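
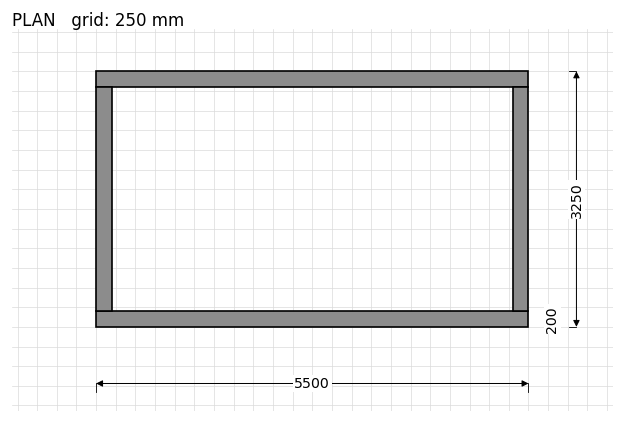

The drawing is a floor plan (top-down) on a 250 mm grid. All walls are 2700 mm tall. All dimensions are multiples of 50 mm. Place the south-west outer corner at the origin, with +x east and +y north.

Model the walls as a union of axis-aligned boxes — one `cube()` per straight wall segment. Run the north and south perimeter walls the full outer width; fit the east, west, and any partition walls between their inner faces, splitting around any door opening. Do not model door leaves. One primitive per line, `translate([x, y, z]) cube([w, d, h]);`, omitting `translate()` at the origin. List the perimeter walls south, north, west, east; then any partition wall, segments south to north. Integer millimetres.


cube([5500, 200, 2700]);
translate([0, 3050, 0]) cube([5500, 200, 2700]);
translate([0, 200, 0]) cube([200, 2850, 2700]);
translate([5300, 200, 0]) cube([200, 2850, 2700]);


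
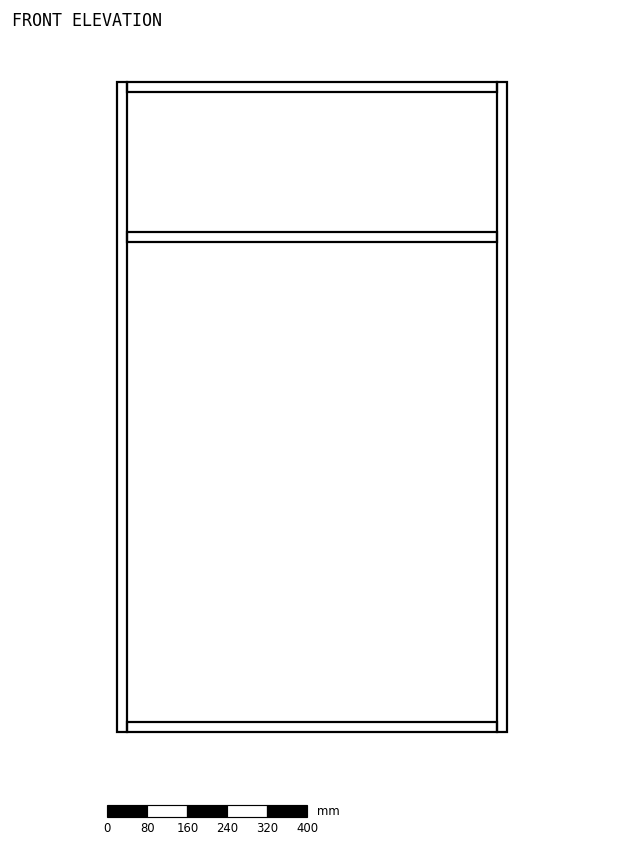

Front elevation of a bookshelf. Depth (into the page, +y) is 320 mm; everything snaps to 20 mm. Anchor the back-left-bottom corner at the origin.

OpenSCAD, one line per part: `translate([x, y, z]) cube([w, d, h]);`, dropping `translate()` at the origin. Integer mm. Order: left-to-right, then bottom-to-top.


cube([20, 320, 1300]);
translate([20, 0, 0]) cube([740, 320, 20]);
translate([20, 0, 980]) cube([740, 320, 20]);
translate([20, 0, 1280]) cube([740, 320, 20]);
translate([760, 0, 0]) cube([20, 320, 1300]);


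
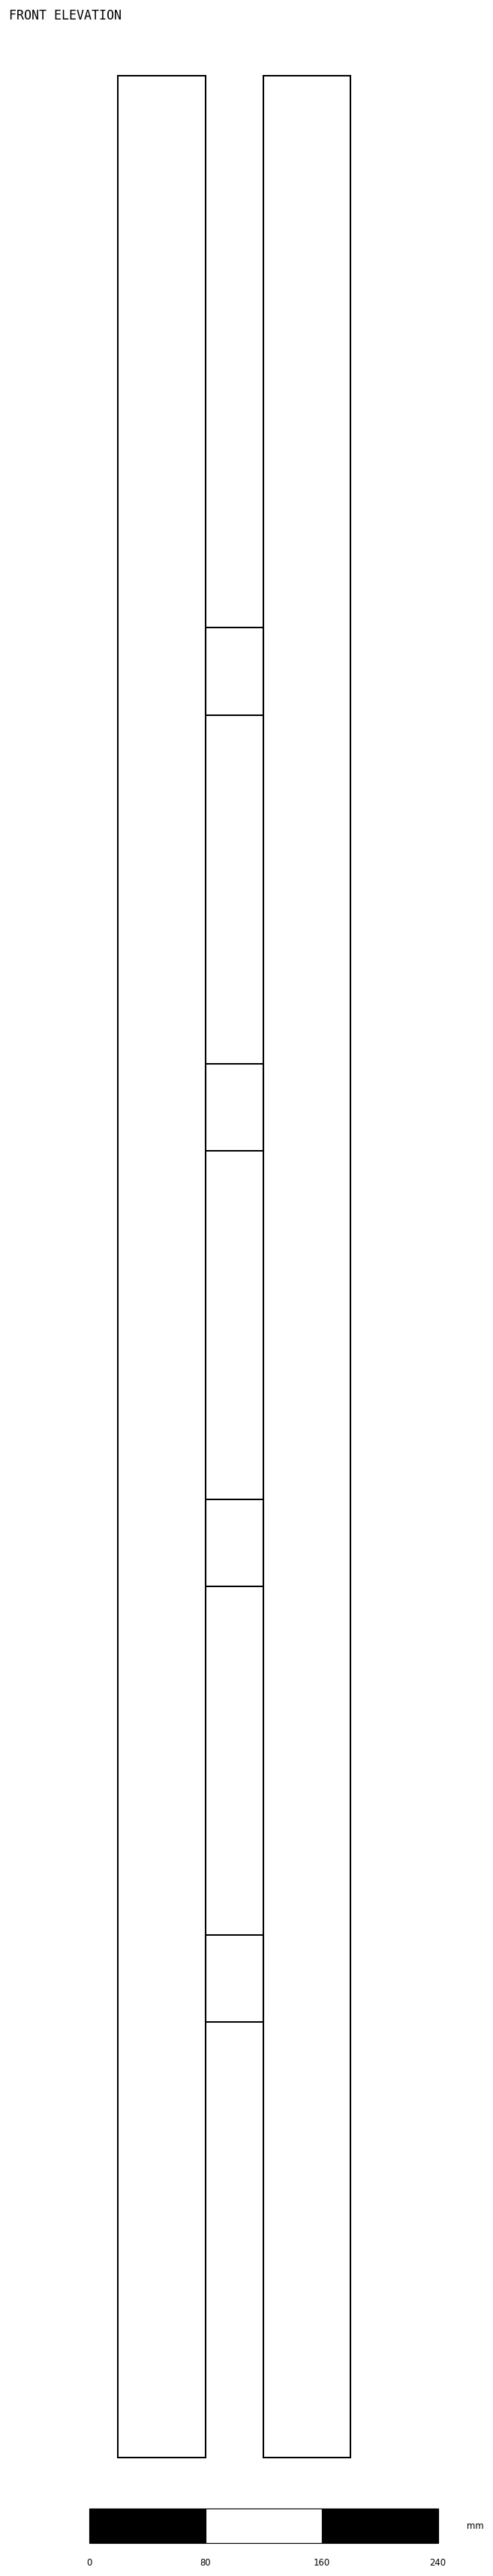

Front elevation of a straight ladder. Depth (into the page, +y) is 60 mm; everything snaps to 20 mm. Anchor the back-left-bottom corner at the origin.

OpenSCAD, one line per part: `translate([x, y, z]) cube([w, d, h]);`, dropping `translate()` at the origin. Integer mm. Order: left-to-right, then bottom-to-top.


cube([60, 60, 1640]);
translate([60, 0, 300]) cube([40, 60, 60]);
translate([60, 0, 600]) cube([40, 60, 60]);
translate([60, 0, 900]) cube([40, 60, 60]);
translate([60, 0, 1200]) cube([40, 60, 60]);
translate([100, 0, 0]) cube([60, 60, 1640]);


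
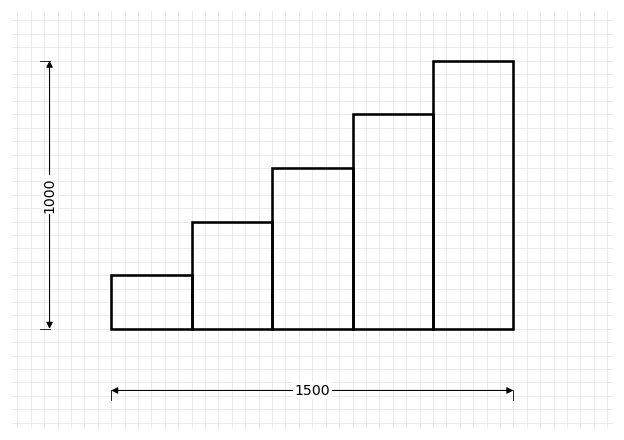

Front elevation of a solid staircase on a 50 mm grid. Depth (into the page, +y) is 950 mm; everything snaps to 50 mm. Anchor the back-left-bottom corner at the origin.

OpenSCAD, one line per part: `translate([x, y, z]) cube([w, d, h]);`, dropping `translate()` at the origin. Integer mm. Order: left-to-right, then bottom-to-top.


cube([300, 950, 200]);
translate([300, 0, 0]) cube([300, 950, 400]);
translate([600, 0, 0]) cube([300, 950, 600]);
translate([900, 0, 0]) cube([300, 950, 800]);
translate([1200, 0, 0]) cube([300, 950, 1000]);


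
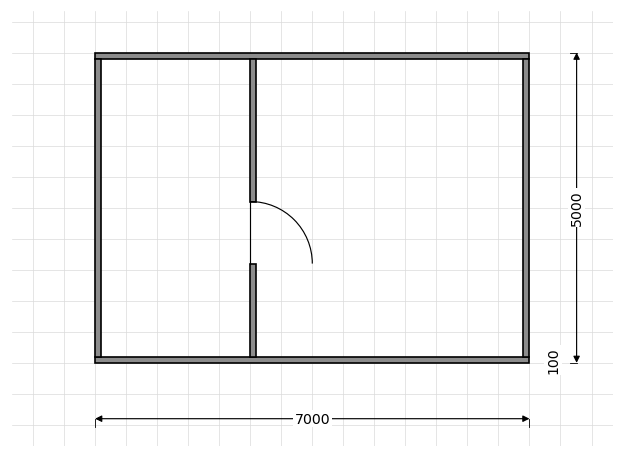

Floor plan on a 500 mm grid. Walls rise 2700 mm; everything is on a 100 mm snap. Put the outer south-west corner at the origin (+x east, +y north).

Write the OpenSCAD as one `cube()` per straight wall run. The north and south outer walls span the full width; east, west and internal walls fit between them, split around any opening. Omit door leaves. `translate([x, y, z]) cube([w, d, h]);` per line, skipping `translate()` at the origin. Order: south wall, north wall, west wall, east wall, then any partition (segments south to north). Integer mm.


cube([7000, 100, 2700]);
translate([0, 4900, 0]) cube([7000, 100, 2700]);
translate([0, 100, 0]) cube([100, 4800, 2700]);
translate([6900, 100, 0]) cube([100, 4800, 2700]);
translate([2500, 100, 0]) cube([100, 1500, 2700]);
translate([2500, 2600, 0]) cube([100, 2300, 2700]);


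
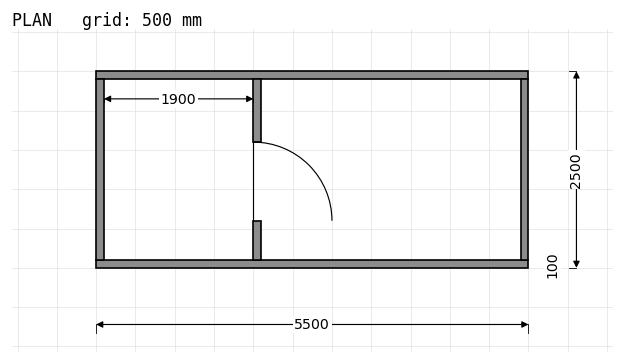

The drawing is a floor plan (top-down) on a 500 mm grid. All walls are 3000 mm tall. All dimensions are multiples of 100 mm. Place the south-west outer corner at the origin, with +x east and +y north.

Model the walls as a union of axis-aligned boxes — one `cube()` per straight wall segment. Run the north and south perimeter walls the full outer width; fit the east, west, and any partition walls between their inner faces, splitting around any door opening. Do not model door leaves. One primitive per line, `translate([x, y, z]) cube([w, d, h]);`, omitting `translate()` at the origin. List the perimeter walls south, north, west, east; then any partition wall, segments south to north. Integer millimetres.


cube([5500, 100, 3000]);
translate([0, 2400, 0]) cube([5500, 100, 3000]);
translate([0, 100, 0]) cube([100, 2300, 3000]);
translate([5400, 100, 0]) cube([100, 2300, 3000]);
translate([2000, 100, 0]) cube([100, 500, 3000]);
translate([2000, 1600, 0]) cube([100, 800, 3000]);


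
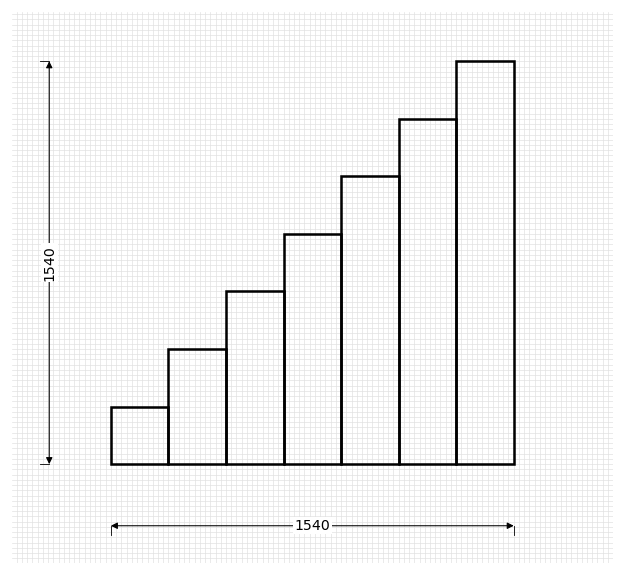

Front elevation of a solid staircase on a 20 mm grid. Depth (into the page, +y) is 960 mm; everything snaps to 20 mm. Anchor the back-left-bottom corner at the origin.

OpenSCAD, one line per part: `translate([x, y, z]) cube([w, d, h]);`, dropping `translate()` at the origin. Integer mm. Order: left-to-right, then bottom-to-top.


cube([220, 960, 220]);
translate([220, 0, 0]) cube([220, 960, 440]);
translate([440, 0, 0]) cube([220, 960, 660]);
translate([660, 0, 0]) cube([220, 960, 880]);
translate([880, 0, 0]) cube([220, 960, 1100]);
translate([1100, 0, 0]) cube([220, 960, 1320]);
translate([1320, 0, 0]) cube([220, 960, 1540]);


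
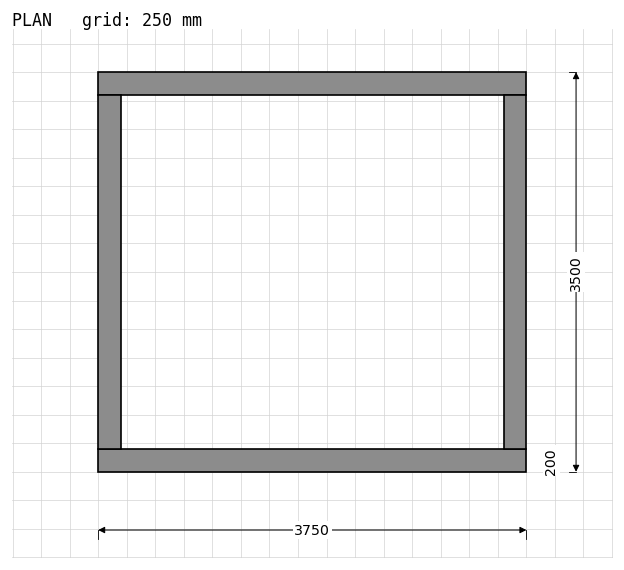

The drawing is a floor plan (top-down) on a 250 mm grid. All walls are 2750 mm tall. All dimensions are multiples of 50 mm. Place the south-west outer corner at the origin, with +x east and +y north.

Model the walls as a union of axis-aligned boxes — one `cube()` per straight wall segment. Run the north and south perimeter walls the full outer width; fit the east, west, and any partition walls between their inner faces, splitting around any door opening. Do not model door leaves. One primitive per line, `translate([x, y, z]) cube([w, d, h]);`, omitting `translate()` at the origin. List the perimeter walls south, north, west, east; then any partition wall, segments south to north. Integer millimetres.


cube([3750, 200, 2750]);
translate([0, 3300, 0]) cube([3750, 200, 2750]);
translate([0, 200, 0]) cube([200, 3100, 2750]);
translate([3550, 200, 0]) cube([200, 3100, 2750]);


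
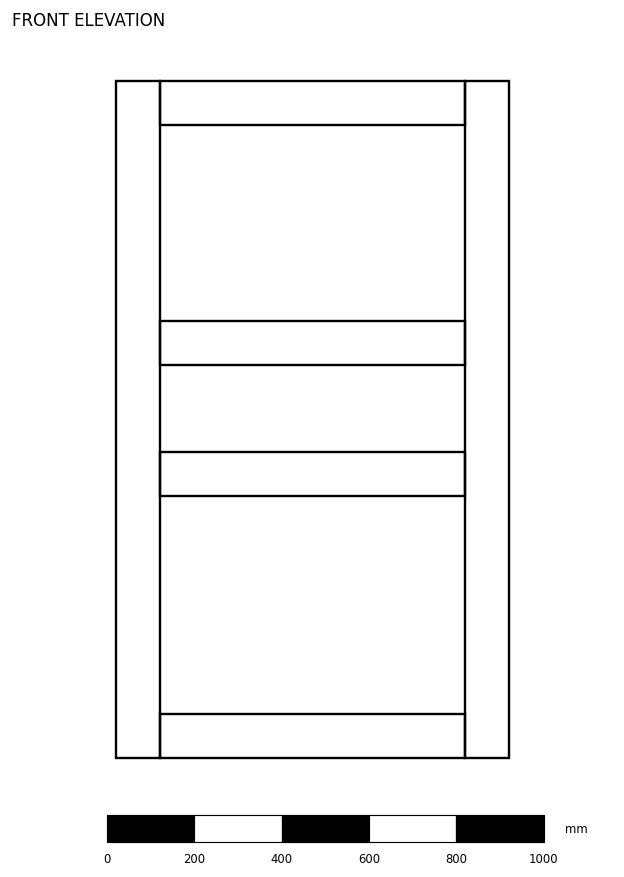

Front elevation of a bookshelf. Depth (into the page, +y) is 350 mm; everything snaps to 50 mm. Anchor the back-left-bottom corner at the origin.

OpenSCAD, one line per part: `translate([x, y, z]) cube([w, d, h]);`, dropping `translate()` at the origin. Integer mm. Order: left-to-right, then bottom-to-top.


cube([100, 350, 1550]);
translate([100, 0, 0]) cube([700, 350, 100]);
translate([100, 0, 600]) cube([700, 350, 100]);
translate([100, 0, 900]) cube([700, 350, 100]);
translate([100, 0, 1450]) cube([700, 350, 100]);
translate([800, 0, 0]) cube([100, 350, 1550]);


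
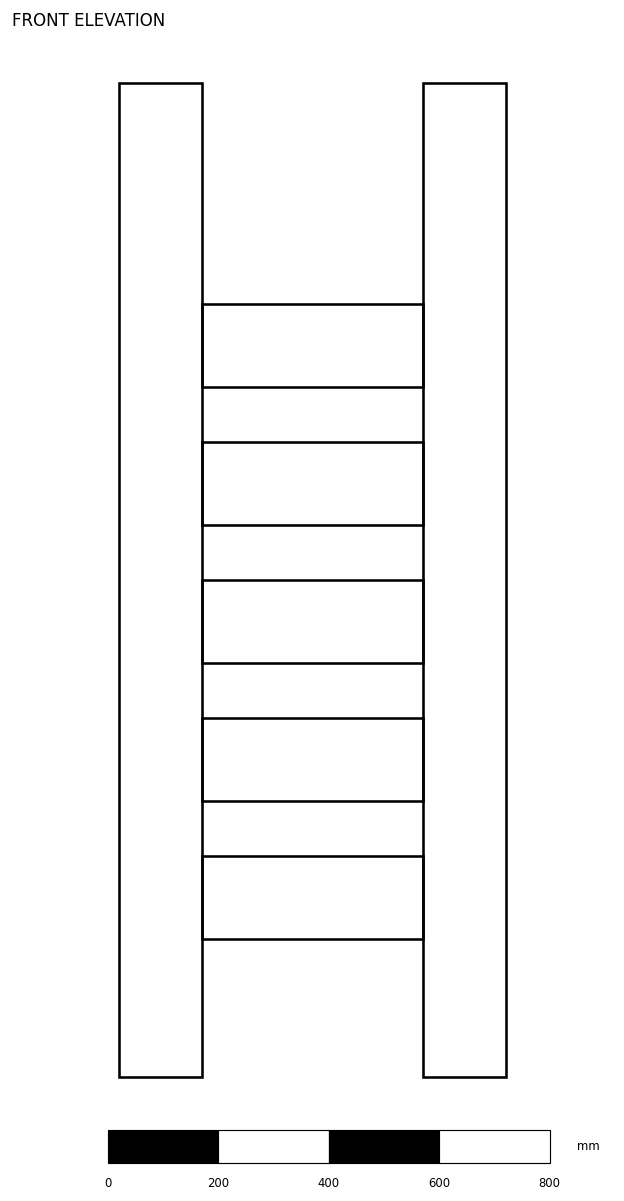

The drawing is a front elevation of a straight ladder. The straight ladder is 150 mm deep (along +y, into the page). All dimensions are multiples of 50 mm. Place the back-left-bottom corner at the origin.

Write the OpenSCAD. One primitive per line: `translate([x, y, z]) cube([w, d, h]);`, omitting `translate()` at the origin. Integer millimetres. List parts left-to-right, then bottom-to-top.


cube([150, 150, 1800]);
translate([150, 0, 250]) cube([400, 150, 150]);
translate([150, 0, 500]) cube([400, 150, 150]);
translate([150, 0, 750]) cube([400, 150, 150]);
translate([150, 0, 1000]) cube([400, 150, 150]);
translate([150, 0, 1250]) cube([400, 150, 150]);
translate([550, 0, 0]) cube([150, 150, 1800]);


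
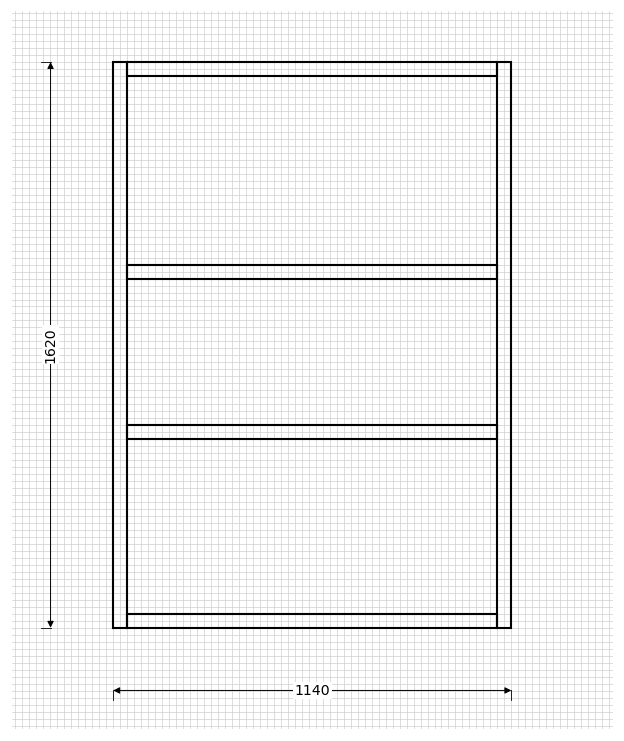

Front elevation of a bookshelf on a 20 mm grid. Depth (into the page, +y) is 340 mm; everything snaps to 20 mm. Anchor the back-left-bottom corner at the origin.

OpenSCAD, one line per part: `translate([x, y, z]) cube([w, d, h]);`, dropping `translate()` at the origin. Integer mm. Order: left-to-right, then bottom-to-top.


cube([40, 340, 1620]);
translate([40, 0, 0]) cube([1060, 340, 40]);
translate([40, 0, 540]) cube([1060, 340, 40]);
translate([40, 0, 1000]) cube([1060, 340, 40]);
translate([40, 0, 1580]) cube([1060, 340, 40]);
translate([1100, 0, 0]) cube([40, 340, 1620]);


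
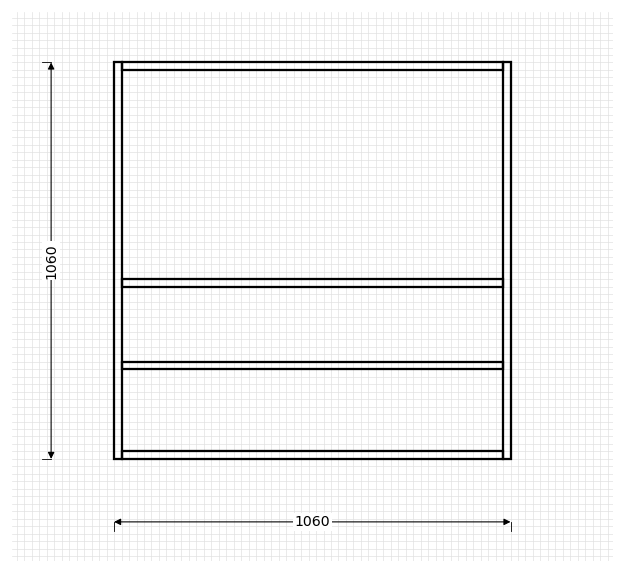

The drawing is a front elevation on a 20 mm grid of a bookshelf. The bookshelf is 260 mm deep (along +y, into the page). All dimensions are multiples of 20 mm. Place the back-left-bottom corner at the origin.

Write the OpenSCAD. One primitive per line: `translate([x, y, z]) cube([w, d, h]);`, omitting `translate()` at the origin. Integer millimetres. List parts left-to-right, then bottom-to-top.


cube([20, 260, 1060]);
translate([20, 0, 0]) cube([1020, 260, 20]);
translate([20, 0, 240]) cube([1020, 260, 20]);
translate([20, 0, 460]) cube([1020, 260, 20]);
translate([20, 0, 1040]) cube([1020, 260, 20]);
translate([1040, 0, 0]) cube([20, 260, 1060]);


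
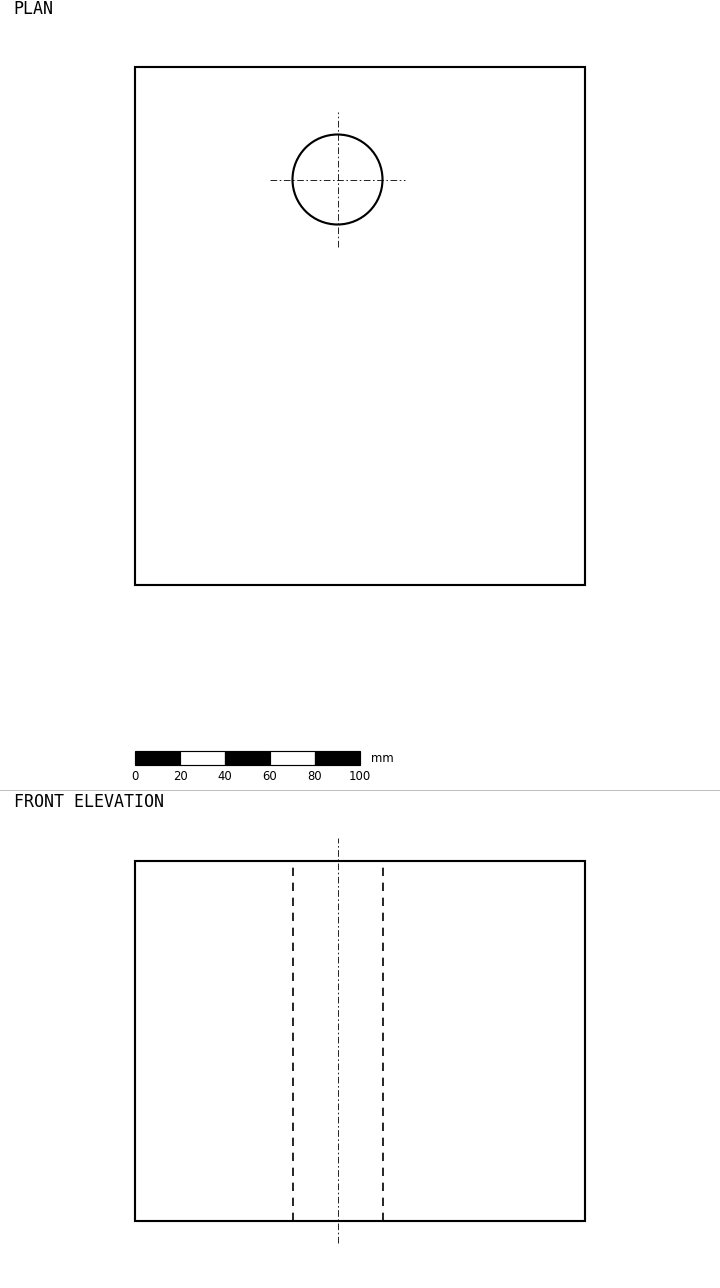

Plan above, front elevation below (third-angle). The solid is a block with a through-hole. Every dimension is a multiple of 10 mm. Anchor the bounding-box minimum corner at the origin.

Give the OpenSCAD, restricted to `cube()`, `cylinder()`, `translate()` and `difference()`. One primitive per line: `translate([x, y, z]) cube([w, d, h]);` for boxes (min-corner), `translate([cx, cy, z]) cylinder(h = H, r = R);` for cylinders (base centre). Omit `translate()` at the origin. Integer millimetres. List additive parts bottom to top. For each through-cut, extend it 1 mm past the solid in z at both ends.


difference() {
  cube([200, 230, 160]);
  translate([90, 180, -1]) cylinder(h = 162, r = 20);
}


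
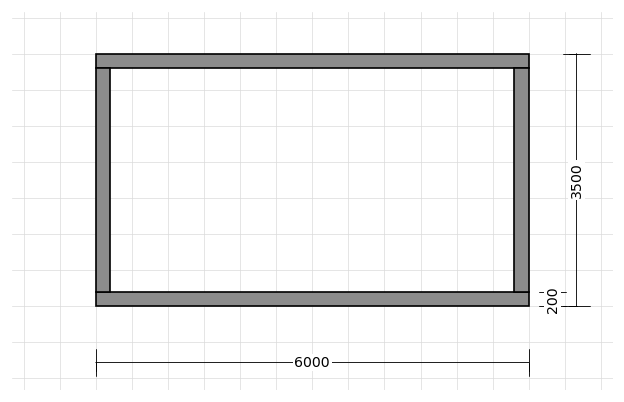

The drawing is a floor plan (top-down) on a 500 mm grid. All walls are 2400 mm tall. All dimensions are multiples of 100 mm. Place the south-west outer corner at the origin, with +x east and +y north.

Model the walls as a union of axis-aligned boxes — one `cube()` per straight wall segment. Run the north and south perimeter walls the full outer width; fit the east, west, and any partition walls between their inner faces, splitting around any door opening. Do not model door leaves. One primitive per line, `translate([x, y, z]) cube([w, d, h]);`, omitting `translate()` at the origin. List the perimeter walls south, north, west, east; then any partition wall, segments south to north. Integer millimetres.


cube([6000, 200, 2400]);
translate([0, 3300, 0]) cube([6000, 200, 2400]);
translate([0, 200, 0]) cube([200, 3100, 2400]);
translate([5800, 200, 0]) cube([200, 3100, 2400]);


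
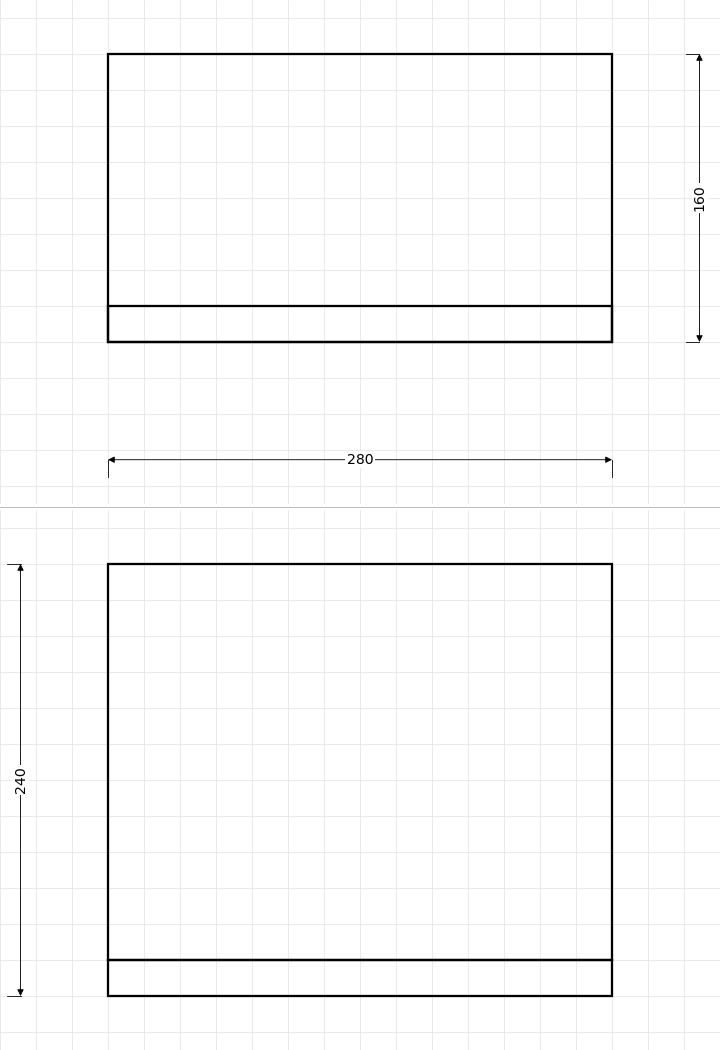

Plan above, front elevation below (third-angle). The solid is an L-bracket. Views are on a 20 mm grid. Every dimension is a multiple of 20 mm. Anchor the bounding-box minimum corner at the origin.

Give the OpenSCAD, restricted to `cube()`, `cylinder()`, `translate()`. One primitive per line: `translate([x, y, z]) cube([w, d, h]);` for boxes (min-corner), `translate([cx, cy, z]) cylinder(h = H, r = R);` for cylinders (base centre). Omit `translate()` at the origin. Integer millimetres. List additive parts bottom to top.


cube([280, 160, 20]);
translate([0, 0, 20]) cube([280, 20, 220]);


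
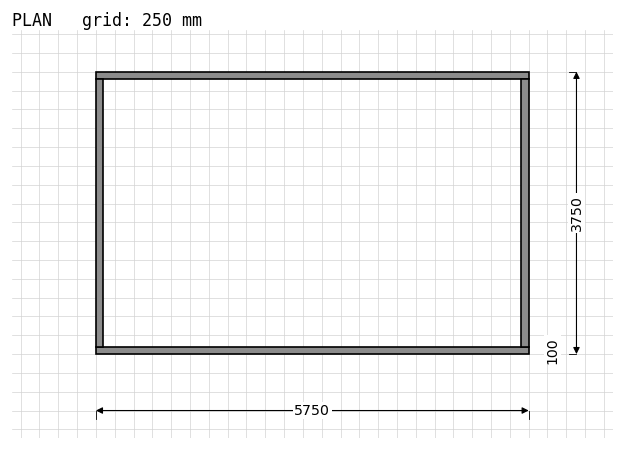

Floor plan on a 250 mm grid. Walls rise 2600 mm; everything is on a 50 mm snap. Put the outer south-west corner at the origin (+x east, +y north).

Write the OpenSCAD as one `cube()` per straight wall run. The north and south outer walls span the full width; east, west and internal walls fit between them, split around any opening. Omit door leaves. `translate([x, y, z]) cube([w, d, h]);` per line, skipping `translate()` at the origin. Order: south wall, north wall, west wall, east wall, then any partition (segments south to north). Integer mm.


cube([5750, 100, 2600]);
translate([0, 3650, 0]) cube([5750, 100, 2600]);
translate([0, 100, 0]) cube([100, 3550, 2600]);
translate([5650, 100, 0]) cube([100, 3550, 2600]);


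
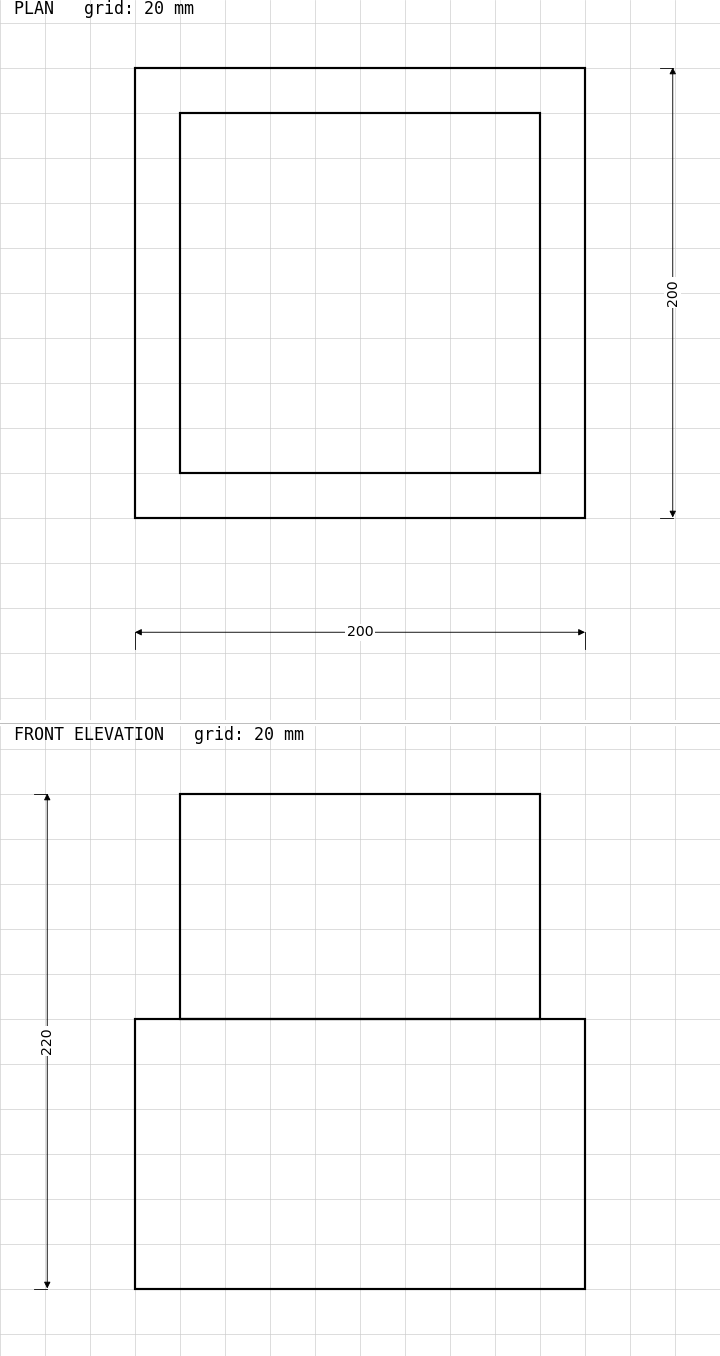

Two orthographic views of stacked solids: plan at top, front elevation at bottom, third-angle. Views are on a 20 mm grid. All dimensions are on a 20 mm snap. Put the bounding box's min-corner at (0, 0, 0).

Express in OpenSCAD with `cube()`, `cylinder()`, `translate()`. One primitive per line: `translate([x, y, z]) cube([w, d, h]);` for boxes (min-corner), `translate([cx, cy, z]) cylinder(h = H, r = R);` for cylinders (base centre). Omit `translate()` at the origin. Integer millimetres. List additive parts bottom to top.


cube([200, 200, 120]);
translate([20, 20, 120]) cube([160, 160, 100]);


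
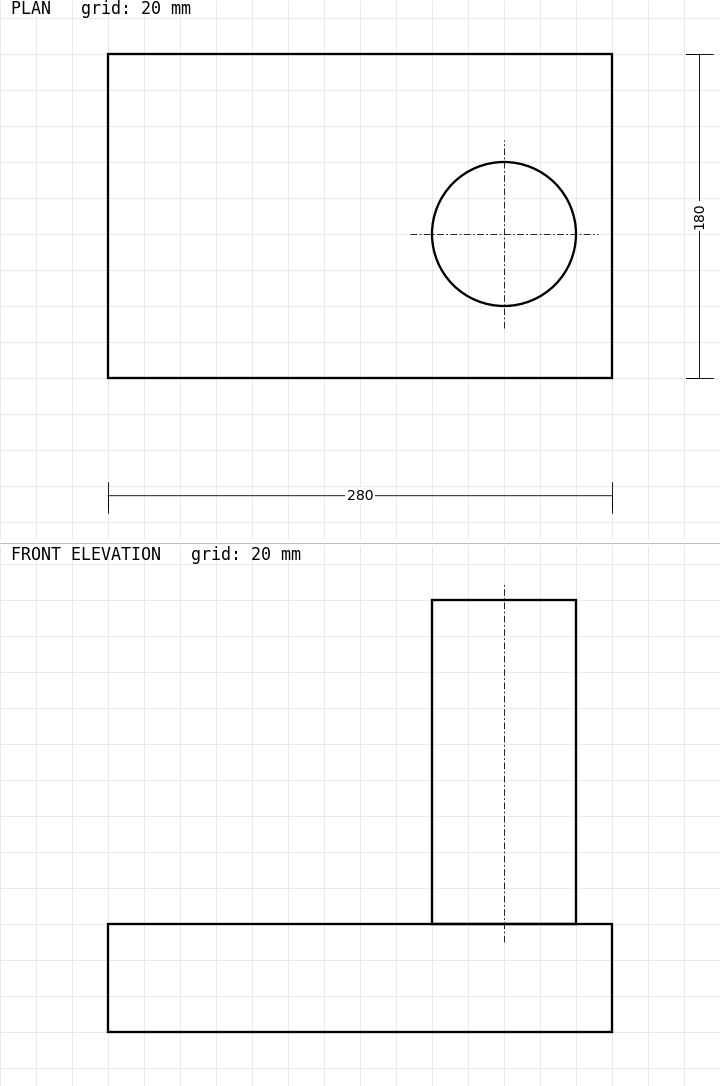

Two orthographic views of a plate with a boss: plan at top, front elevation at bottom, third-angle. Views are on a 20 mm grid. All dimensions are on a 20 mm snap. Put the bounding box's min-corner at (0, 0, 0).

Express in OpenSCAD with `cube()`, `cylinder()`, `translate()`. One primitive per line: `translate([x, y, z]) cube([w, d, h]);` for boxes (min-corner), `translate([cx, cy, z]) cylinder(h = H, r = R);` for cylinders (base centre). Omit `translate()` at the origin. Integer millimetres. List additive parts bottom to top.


cube([280, 180, 60]);
translate([220, 80, 60]) cylinder(h = 180, r = 40);


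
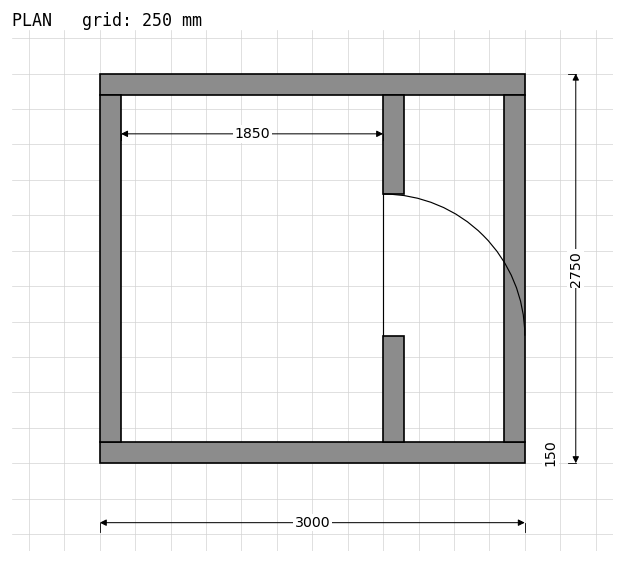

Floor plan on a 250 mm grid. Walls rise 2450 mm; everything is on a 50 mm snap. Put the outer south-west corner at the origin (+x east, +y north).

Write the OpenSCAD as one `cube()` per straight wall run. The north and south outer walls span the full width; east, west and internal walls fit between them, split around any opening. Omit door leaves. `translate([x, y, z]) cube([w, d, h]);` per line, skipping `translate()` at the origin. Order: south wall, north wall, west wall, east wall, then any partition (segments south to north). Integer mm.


cube([3000, 150, 2450]);
translate([0, 2600, 0]) cube([3000, 150, 2450]);
translate([0, 150, 0]) cube([150, 2450, 2450]);
translate([2850, 150, 0]) cube([150, 2450, 2450]);
translate([2000, 150, 0]) cube([150, 750, 2450]);
translate([2000, 1900, 0]) cube([150, 700, 2450]);


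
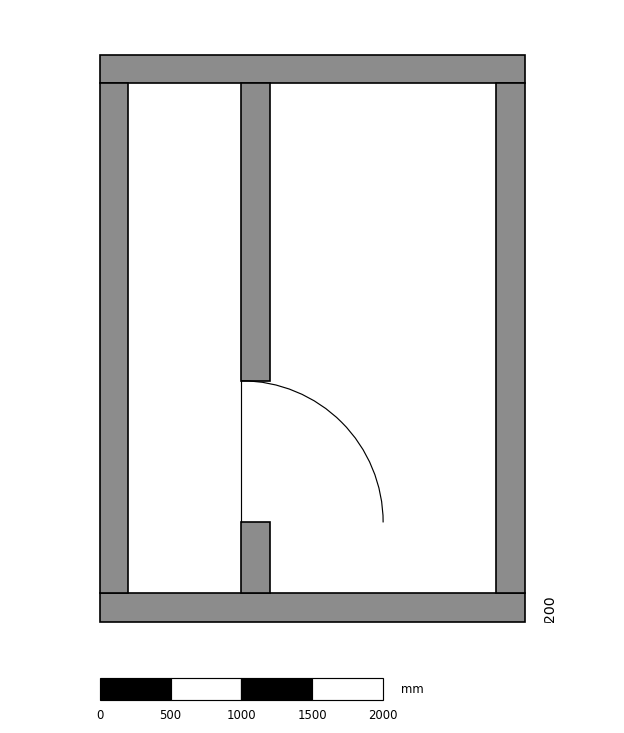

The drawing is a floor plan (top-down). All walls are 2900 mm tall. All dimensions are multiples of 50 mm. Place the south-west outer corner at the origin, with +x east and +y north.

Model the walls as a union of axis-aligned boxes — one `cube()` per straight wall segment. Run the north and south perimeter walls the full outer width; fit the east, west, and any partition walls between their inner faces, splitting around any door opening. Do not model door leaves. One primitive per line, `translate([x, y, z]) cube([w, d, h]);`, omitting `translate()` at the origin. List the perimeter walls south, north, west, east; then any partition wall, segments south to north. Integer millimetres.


cube([3000, 200, 2900]);
translate([0, 3800, 0]) cube([3000, 200, 2900]);
translate([0, 200, 0]) cube([200, 3600, 2900]);
translate([2800, 200, 0]) cube([200, 3600, 2900]);
translate([1000, 200, 0]) cube([200, 500, 2900]);
translate([1000, 1700, 0]) cube([200, 2100, 2900]);


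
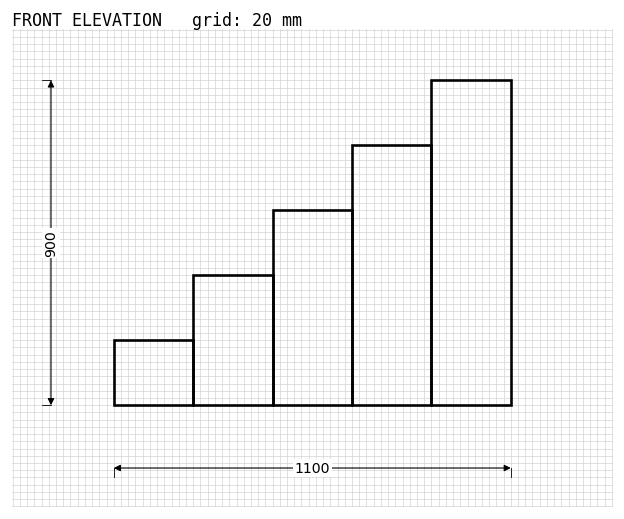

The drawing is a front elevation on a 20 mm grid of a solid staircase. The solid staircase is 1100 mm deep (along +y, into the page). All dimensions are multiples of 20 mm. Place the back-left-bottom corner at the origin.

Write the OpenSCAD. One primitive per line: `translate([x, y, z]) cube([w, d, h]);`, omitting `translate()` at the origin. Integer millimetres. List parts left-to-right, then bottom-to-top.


cube([220, 1100, 180]);
translate([220, 0, 0]) cube([220, 1100, 360]);
translate([440, 0, 0]) cube([220, 1100, 540]);
translate([660, 0, 0]) cube([220, 1100, 720]);
translate([880, 0, 0]) cube([220, 1100, 900]);


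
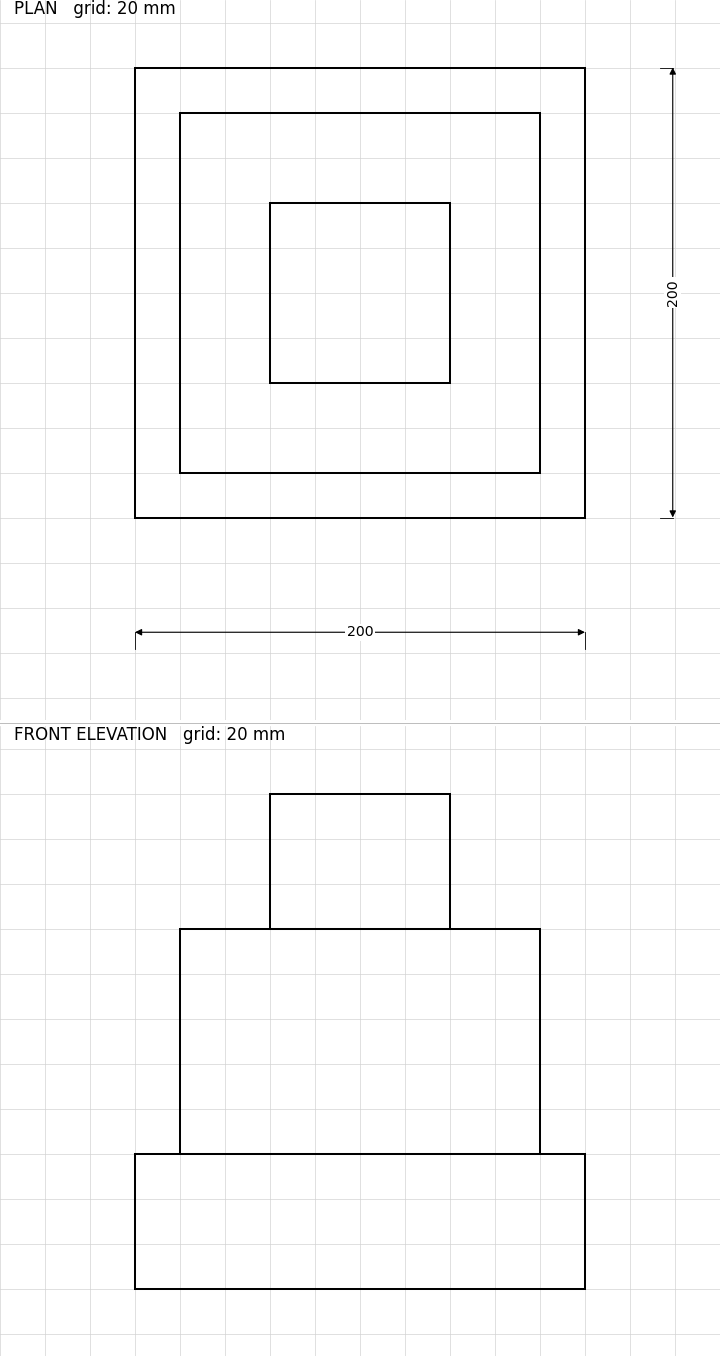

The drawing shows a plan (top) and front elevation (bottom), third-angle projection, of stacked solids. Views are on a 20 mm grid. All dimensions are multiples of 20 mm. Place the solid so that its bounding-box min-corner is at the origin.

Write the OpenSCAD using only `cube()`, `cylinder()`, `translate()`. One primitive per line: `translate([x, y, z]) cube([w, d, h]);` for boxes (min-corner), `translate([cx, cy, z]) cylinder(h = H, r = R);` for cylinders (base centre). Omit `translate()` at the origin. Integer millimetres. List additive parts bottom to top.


cube([200, 200, 60]);
translate([20, 20, 60]) cube([160, 160, 100]);
translate([60, 60, 160]) cube([80, 80, 60]);


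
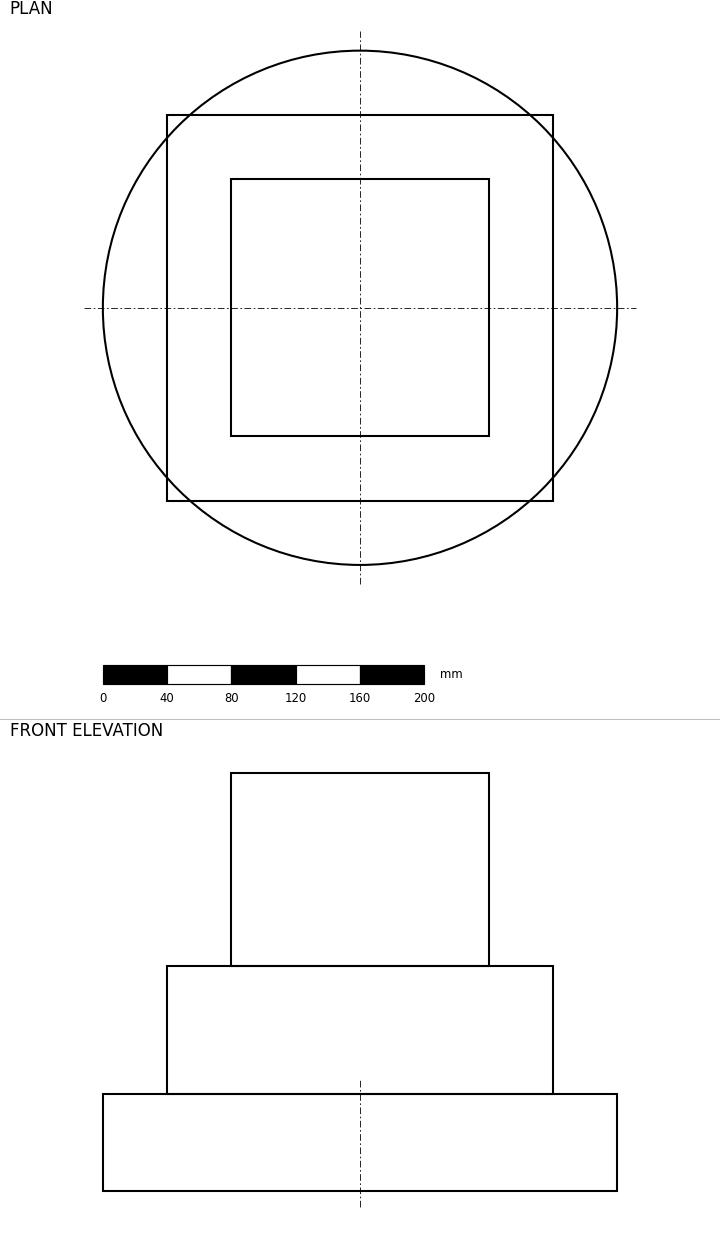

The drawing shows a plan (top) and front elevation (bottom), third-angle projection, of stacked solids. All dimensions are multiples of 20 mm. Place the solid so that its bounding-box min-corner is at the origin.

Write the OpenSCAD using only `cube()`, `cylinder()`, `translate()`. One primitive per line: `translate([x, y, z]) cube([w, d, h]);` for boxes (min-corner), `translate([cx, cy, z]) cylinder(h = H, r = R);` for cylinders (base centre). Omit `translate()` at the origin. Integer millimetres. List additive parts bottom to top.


translate([160, 160, 0]) cylinder(h = 60, r = 160);
translate([40, 40, 60]) cube([240, 240, 80]);
translate([80, 80, 140]) cube([160, 160, 120]);


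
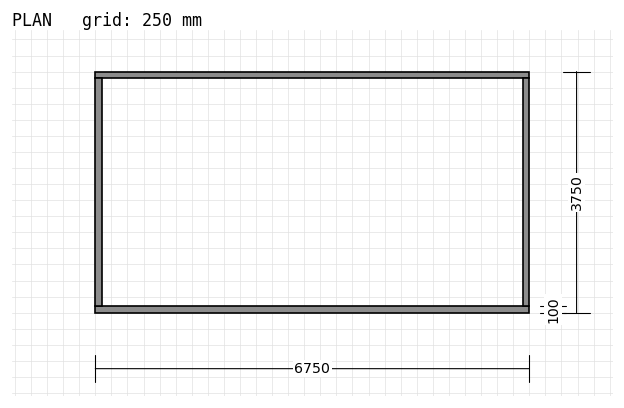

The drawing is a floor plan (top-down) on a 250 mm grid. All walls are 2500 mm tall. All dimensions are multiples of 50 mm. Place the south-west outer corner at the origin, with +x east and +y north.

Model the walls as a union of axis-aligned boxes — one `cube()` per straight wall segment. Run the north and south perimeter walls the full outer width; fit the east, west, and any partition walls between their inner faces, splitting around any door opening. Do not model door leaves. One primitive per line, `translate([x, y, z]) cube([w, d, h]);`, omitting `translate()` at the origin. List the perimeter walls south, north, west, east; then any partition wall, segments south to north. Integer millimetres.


cube([6750, 100, 2500]);
translate([0, 3650, 0]) cube([6750, 100, 2500]);
translate([0, 100, 0]) cube([100, 3550, 2500]);
translate([6650, 100, 0]) cube([100, 3550, 2500]);


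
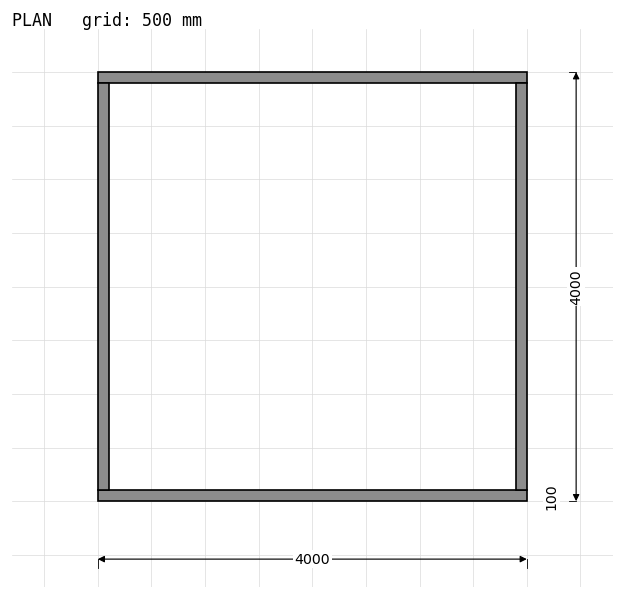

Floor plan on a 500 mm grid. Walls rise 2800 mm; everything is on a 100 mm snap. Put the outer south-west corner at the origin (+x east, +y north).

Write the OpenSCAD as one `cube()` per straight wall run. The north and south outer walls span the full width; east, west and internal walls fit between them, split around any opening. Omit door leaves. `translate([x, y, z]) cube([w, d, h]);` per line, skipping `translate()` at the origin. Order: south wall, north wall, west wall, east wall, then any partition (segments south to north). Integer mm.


cube([4000, 100, 2800]);
translate([0, 3900, 0]) cube([4000, 100, 2800]);
translate([0, 100, 0]) cube([100, 3800, 2800]);
translate([3900, 100, 0]) cube([100, 3800, 2800]);


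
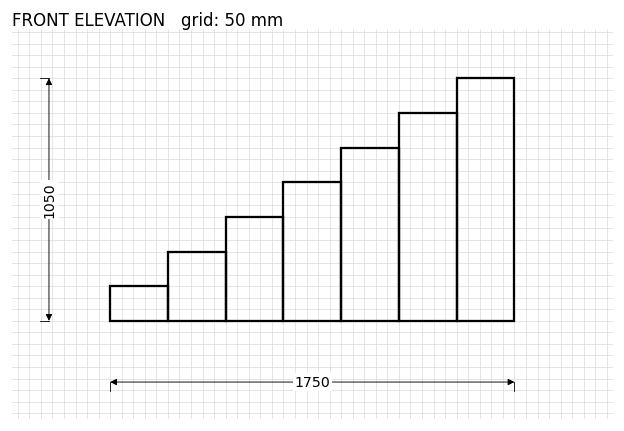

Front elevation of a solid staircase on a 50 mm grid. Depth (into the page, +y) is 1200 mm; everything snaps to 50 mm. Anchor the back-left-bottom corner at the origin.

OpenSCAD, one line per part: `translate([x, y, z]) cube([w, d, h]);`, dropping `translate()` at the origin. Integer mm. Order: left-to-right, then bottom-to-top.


cube([250, 1200, 150]);
translate([250, 0, 0]) cube([250, 1200, 300]);
translate([500, 0, 0]) cube([250, 1200, 450]);
translate([750, 0, 0]) cube([250, 1200, 600]);
translate([1000, 0, 0]) cube([250, 1200, 750]);
translate([1250, 0, 0]) cube([250, 1200, 900]);
translate([1500, 0, 0]) cube([250, 1200, 1050]);


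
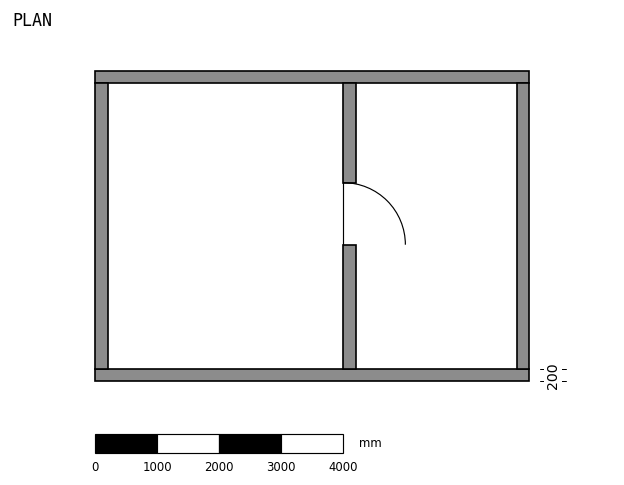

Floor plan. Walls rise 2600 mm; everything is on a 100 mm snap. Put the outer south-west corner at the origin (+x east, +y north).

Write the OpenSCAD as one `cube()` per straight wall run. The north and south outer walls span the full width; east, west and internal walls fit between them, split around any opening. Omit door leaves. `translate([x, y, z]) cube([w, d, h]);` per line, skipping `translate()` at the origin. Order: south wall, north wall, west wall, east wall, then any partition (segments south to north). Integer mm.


cube([7000, 200, 2600]);
translate([0, 4800, 0]) cube([7000, 200, 2600]);
translate([0, 200, 0]) cube([200, 4600, 2600]);
translate([6800, 200, 0]) cube([200, 4600, 2600]);
translate([4000, 200, 0]) cube([200, 2000, 2600]);
translate([4000, 3200, 0]) cube([200, 1600, 2600]);


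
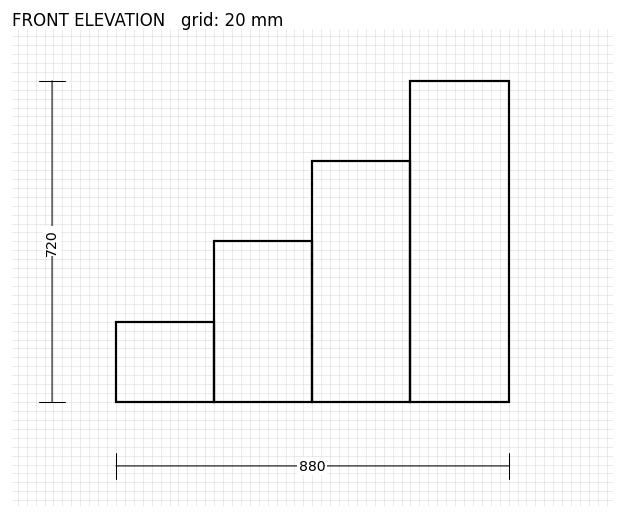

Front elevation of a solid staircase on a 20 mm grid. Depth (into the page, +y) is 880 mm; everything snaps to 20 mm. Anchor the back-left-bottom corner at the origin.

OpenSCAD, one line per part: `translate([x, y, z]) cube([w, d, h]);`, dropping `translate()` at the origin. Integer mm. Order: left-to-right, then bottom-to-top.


cube([220, 880, 180]);
translate([220, 0, 0]) cube([220, 880, 360]);
translate([440, 0, 0]) cube([220, 880, 540]);
translate([660, 0, 0]) cube([220, 880, 720]);


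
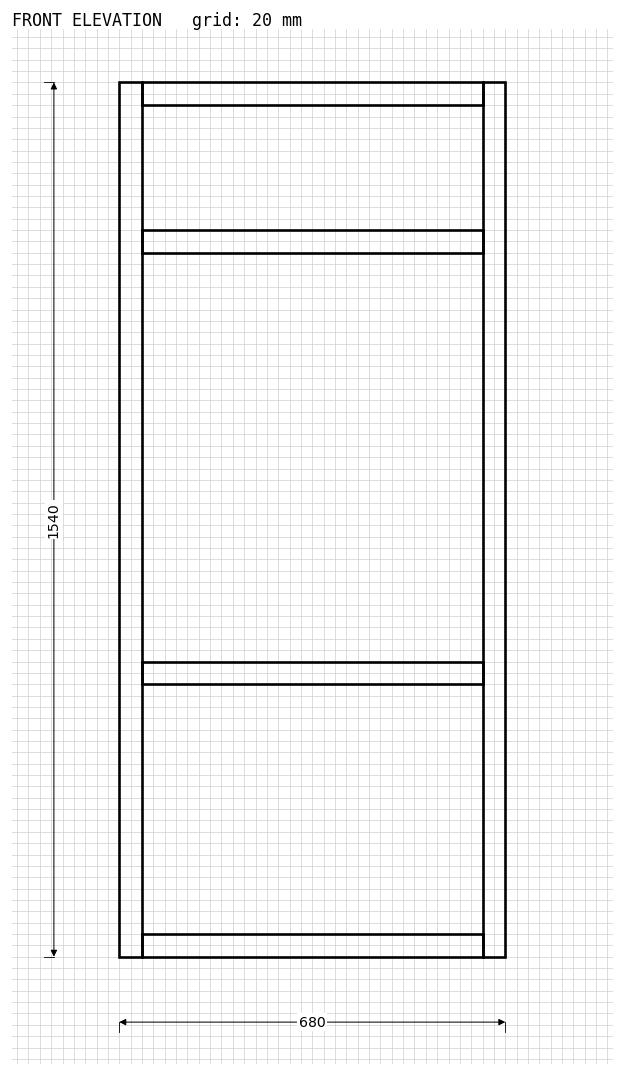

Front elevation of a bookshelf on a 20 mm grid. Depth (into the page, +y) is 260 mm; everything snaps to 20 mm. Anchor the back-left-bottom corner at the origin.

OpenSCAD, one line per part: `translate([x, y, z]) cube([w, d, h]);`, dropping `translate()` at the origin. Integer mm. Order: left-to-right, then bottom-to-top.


cube([40, 260, 1540]);
translate([40, 0, 0]) cube([600, 260, 40]);
translate([40, 0, 480]) cube([600, 260, 40]);
translate([40, 0, 1240]) cube([600, 260, 40]);
translate([40, 0, 1500]) cube([600, 260, 40]);
translate([640, 0, 0]) cube([40, 260, 1540]);


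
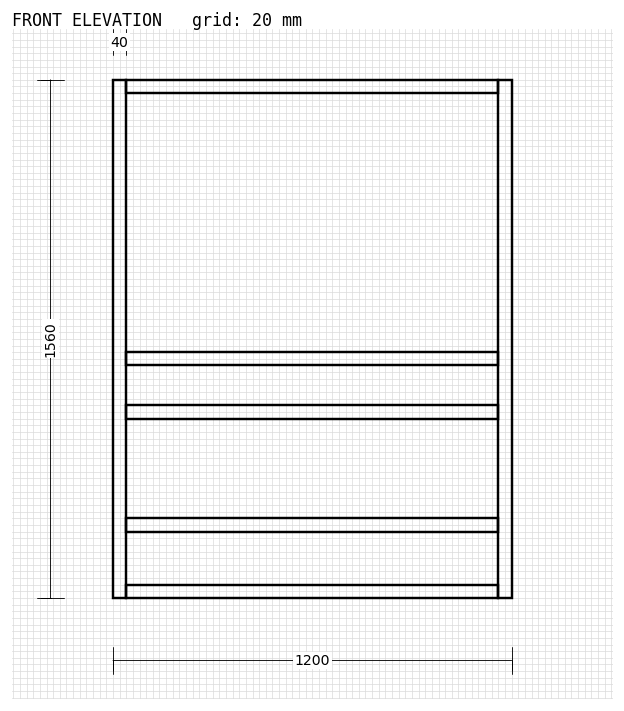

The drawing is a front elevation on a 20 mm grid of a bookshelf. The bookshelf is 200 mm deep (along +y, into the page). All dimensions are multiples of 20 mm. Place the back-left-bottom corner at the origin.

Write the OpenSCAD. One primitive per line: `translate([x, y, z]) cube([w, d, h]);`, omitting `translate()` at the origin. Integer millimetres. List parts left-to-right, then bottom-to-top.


cube([40, 200, 1560]);
translate([40, 0, 0]) cube([1120, 200, 40]);
translate([40, 0, 200]) cube([1120, 200, 40]);
translate([40, 0, 540]) cube([1120, 200, 40]);
translate([40, 0, 700]) cube([1120, 200, 40]);
translate([40, 0, 1520]) cube([1120, 200, 40]);
translate([1160, 0, 0]) cube([40, 200, 1560]);


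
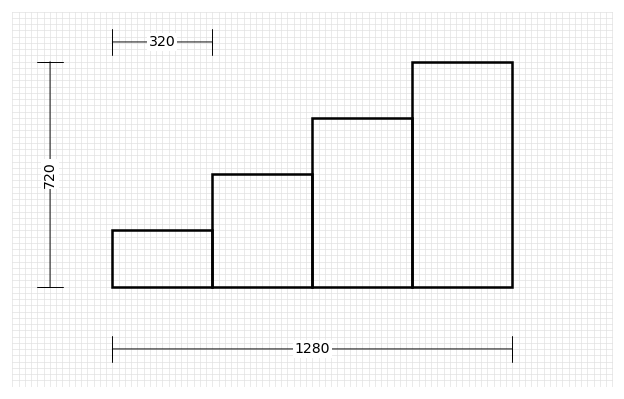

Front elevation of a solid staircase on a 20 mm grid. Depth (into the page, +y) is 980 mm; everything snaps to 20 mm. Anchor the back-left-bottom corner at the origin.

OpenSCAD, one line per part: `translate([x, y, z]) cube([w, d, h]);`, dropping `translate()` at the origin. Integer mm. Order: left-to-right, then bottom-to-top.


cube([320, 980, 180]);
translate([320, 0, 0]) cube([320, 980, 360]);
translate([640, 0, 0]) cube([320, 980, 540]);
translate([960, 0, 0]) cube([320, 980, 720]);


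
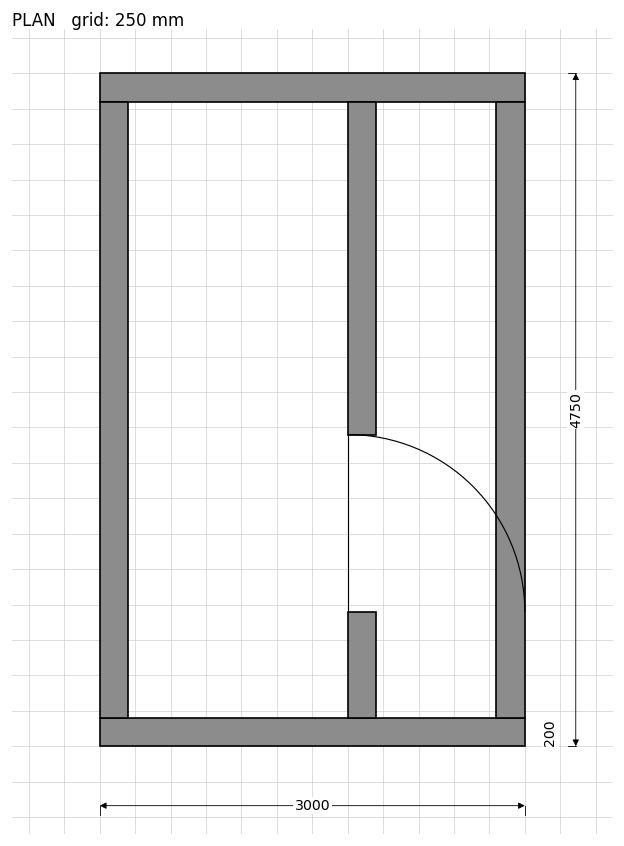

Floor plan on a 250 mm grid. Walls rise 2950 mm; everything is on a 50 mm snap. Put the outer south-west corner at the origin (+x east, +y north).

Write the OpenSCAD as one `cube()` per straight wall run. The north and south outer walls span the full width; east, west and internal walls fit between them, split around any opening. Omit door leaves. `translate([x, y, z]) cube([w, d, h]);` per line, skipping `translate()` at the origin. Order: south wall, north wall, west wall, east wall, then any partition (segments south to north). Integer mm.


cube([3000, 200, 2950]);
translate([0, 4550, 0]) cube([3000, 200, 2950]);
translate([0, 200, 0]) cube([200, 4350, 2950]);
translate([2800, 200, 0]) cube([200, 4350, 2950]);
translate([1750, 200, 0]) cube([200, 750, 2950]);
translate([1750, 2200, 0]) cube([200, 2350, 2950]);


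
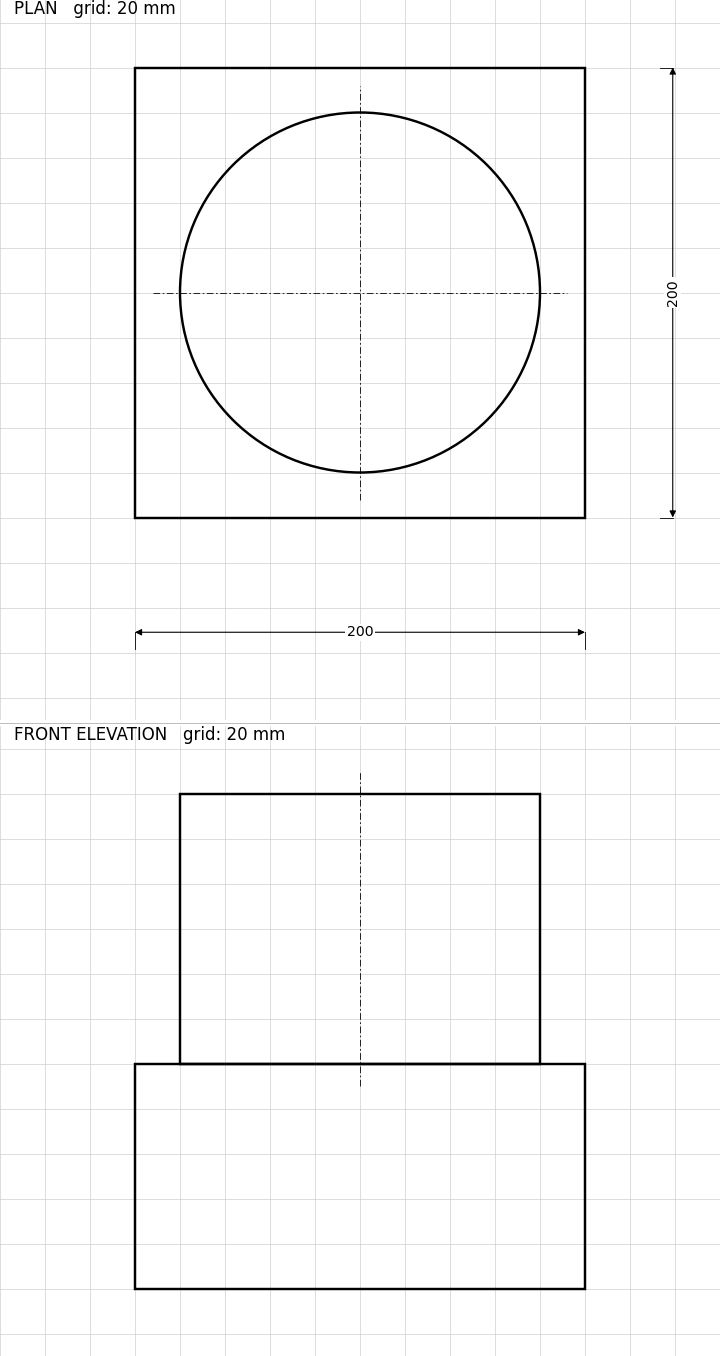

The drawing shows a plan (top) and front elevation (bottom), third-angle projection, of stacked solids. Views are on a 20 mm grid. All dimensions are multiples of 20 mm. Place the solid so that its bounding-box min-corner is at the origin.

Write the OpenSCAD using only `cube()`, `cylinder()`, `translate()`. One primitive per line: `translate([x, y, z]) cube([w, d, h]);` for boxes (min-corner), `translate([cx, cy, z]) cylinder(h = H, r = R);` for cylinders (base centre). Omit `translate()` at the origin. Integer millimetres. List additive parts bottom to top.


cube([200, 200, 100]);
translate([100, 100, 100]) cylinder(h = 120, r = 80);


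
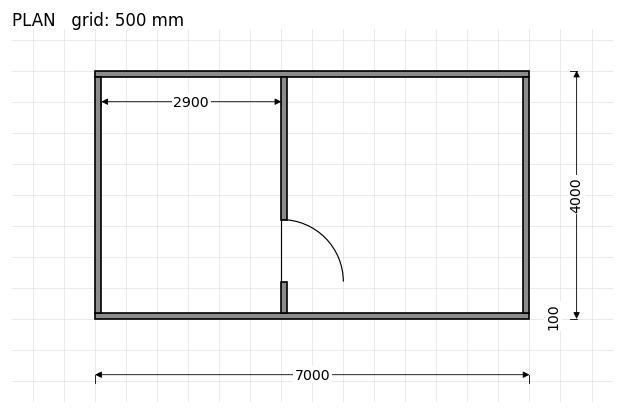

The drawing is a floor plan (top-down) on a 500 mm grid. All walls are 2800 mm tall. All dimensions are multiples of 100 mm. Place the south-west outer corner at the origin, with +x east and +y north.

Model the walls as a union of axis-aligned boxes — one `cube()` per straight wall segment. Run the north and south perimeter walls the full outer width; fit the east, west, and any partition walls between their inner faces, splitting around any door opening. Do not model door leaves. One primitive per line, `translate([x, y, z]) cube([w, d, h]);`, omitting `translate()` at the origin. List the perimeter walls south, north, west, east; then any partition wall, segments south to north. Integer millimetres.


cube([7000, 100, 2800]);
translate([0, 3900, 0]) cube([7000, 100, 2800]);
translate([0, 100, 0]) cube([100, 3800, 2800]);
translate([6900, 100, 0]) cube([100, 3800, 2800]);
translate([3000, 100, 0]) cube([100, 500, 2800]);
translate([3000, 1600, 0]) cube([100, 2300, 2800]);


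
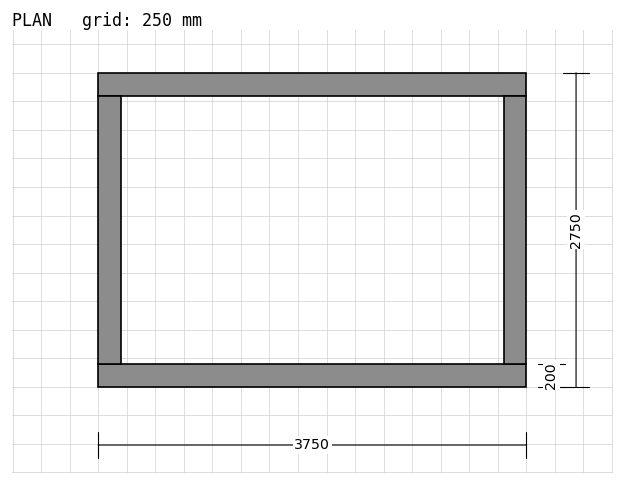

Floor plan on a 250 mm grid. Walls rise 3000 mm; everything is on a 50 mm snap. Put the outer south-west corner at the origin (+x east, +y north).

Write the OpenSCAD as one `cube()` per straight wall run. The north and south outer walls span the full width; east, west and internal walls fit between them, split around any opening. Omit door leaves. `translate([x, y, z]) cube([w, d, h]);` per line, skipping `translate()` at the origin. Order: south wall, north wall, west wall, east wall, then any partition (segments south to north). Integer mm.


cube([3750, 200, 3000]);
translate([0, 2550, 0]) cube([3750, 200, 3000]);
translate([0, 200, 0]) cube([200, 2350, 3000]);
translate([3550, 200, 0]) cube([200, 2350, 3000]);


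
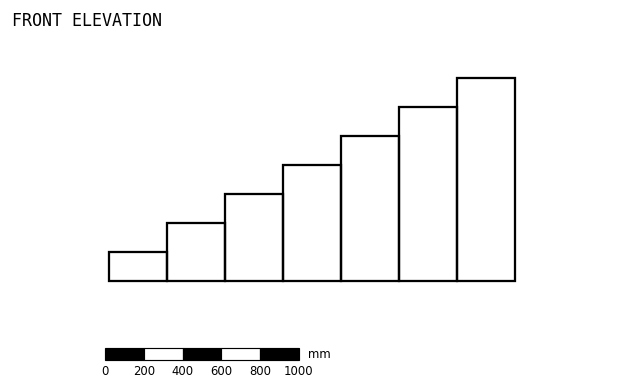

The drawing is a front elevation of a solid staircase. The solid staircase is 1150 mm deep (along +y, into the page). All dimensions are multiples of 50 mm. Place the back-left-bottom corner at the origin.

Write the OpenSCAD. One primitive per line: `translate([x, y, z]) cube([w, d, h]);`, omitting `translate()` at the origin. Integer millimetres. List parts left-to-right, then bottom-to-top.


cube([300, 1150, 150]);
translate([300, 0, 0]) cube([300, 1150, 300]);
translate([600, 0, 0]) cube([300, 1150, 450]);
translate([900, 0, 0]) cube([300, 1150, 600]);
translate([1200, 0, 0]) cube([300, 1150, 750]);
translate([1500, 0, 0]) cube([300, 1150, 900]);
translate([1800, 0, 0]) cube([300, 1150, 1050]);


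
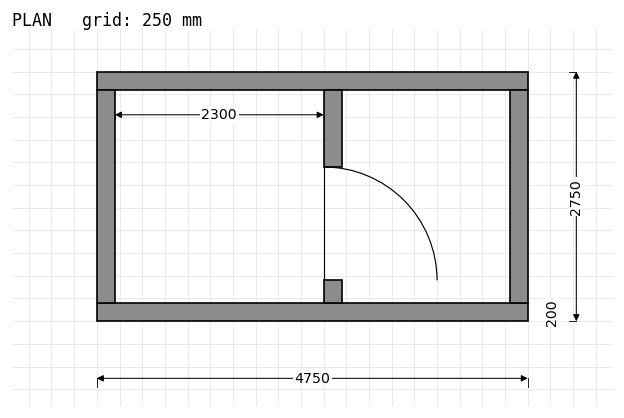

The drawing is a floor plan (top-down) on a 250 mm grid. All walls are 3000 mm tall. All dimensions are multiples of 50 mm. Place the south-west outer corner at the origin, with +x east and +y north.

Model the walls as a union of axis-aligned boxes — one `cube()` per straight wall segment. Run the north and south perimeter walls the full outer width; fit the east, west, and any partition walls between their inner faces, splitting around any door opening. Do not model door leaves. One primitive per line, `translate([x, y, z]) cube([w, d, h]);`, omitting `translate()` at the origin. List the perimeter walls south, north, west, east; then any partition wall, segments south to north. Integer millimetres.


cube([4750, 200, 3000]);
translate([0, 2550, 0]) cube([4750, 200, 3000]);
translate([0, 200, 0]) cube([200, 2350, 3000]);
translate([4550, 200, 0]) cube([200, 2350, 3000]);
translate([2500, 200, 0]) cube([200, 250, 3000]);
translate([2500, 1700, 0]) cube([200, 850, 3000]);


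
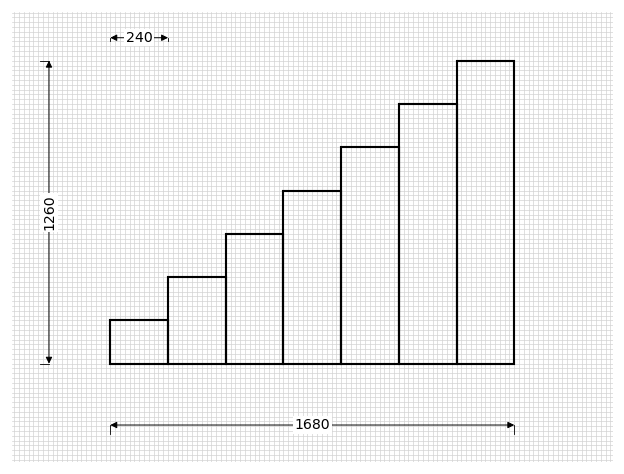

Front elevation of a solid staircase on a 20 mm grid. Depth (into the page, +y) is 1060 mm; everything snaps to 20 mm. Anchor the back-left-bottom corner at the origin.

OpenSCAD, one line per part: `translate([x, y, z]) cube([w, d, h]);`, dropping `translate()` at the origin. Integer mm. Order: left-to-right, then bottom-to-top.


cube([240, 1060, 180]);
translate([240, 0, 0]) cube([240, 1060, 360]);
translate([480, 0, 0]) cube([240, 1060, 540]);
translate([720, 0, 0]) cube([240, 1060, 720]);
translate([960, 0, 0]) cube([240, 1060, 900]);
translate([1200, 0, 0]) cube([240, 1060, 1080]);
translate([1440, 0, 0]) cube([240, 1060, 1260]);


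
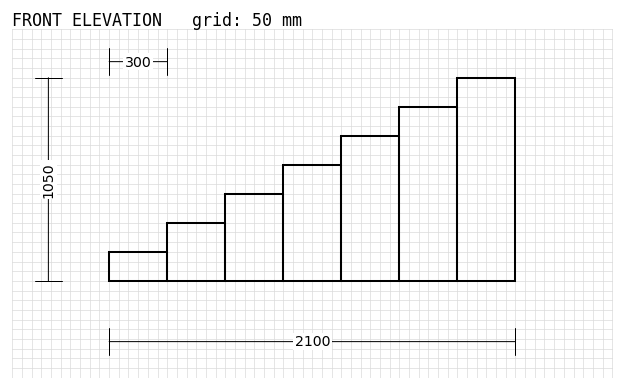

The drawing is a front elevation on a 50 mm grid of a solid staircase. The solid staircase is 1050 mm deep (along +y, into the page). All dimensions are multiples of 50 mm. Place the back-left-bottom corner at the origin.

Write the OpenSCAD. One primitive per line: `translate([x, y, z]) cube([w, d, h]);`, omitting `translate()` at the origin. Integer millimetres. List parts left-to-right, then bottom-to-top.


cube([300, 1050, 150]);
translate([300, 0, 0]) cube([300, 1050, 300]);
translate([600, 0, 0]) cube([300, 1050, 450]);
translate([900, 0, 0]) cube([300, 1050, 600]);
translate([1200, 0, 0]) cube([300, 1050, 750]);
translate([1500, 0, 0]) cube([300, 1050, 900]);
translate([1800, 0, 0]) cube([300, 1050, 1050]);


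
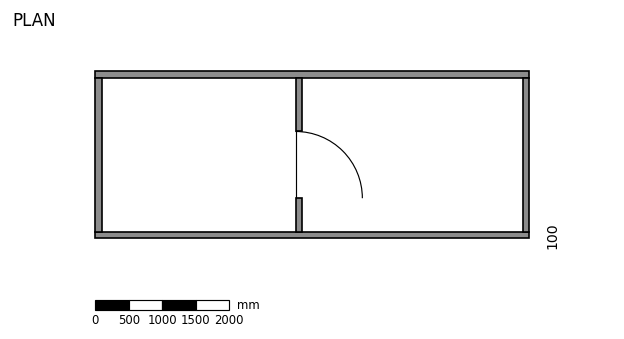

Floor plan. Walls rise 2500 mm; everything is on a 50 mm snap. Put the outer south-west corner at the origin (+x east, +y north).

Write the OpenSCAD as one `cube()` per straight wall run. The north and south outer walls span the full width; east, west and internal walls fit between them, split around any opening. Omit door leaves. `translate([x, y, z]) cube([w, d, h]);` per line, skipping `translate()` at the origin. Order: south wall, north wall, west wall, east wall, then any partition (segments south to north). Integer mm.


cube([6500, 100, 2500]);
translate([0, 2400, 0]) cube([6500, 100, 2500]);
translate([0, 100, 0]) cube([100, 2300, 2500]);
translate([6400, 100, 0]) cube([100, 2300, 2500]);
translate([3000, 100, 0]) cube([100, 500, 2500]);
translate([3000, 1600, 0]) cube([100, 800, 2500]);


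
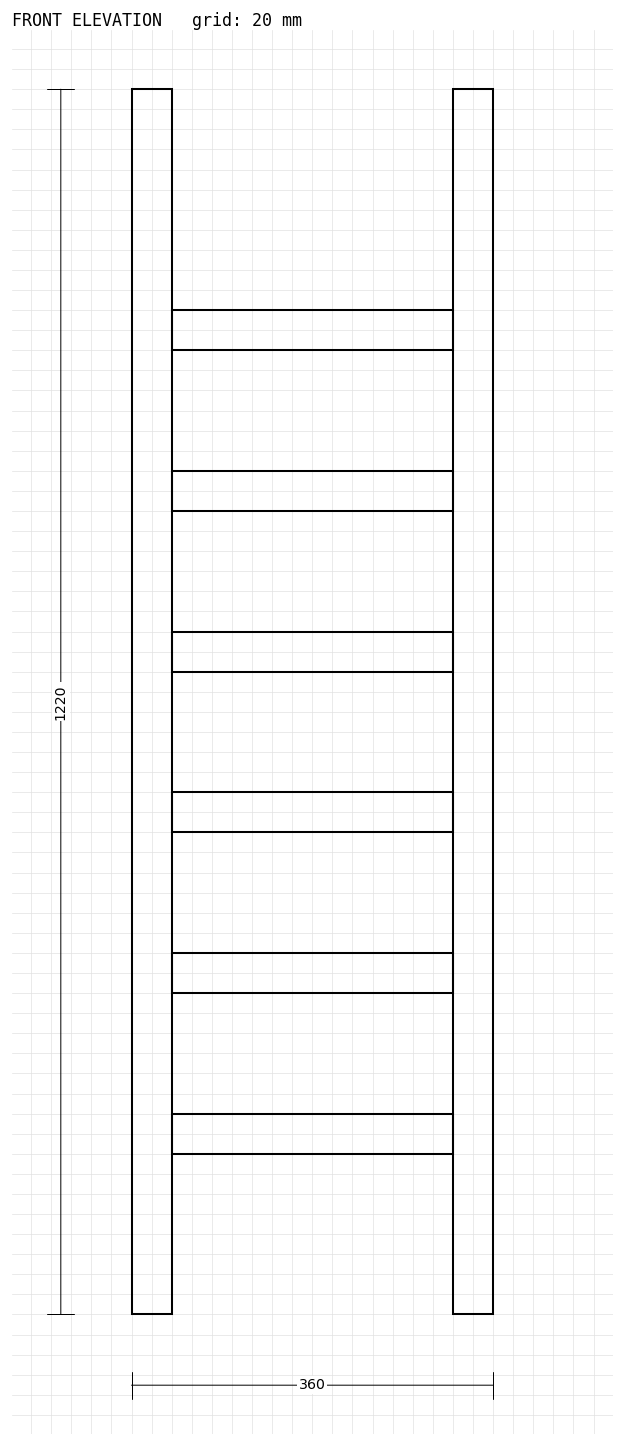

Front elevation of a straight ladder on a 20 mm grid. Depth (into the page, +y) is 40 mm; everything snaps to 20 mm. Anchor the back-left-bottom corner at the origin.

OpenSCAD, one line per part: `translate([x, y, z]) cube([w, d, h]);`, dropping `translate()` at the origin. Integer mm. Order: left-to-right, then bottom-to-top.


cube([40, 40, 1220]);
translate([40, 0, 160]) cube([280, 40, 40]);
translate([40, 0, 320]) cube([280, 40, 40]);
translate([40, 0, 480]) cube([280, 40, 40]);
translate([40, 0, 640]) cube([280, 40, 40]);
translate([40, 0, 800]) cube([280, 40, 40]);
translate([40, 0, 960]) cube([280, 40, 40]);
translate([320, 0, 0]) cube([40, 40, 1220]);


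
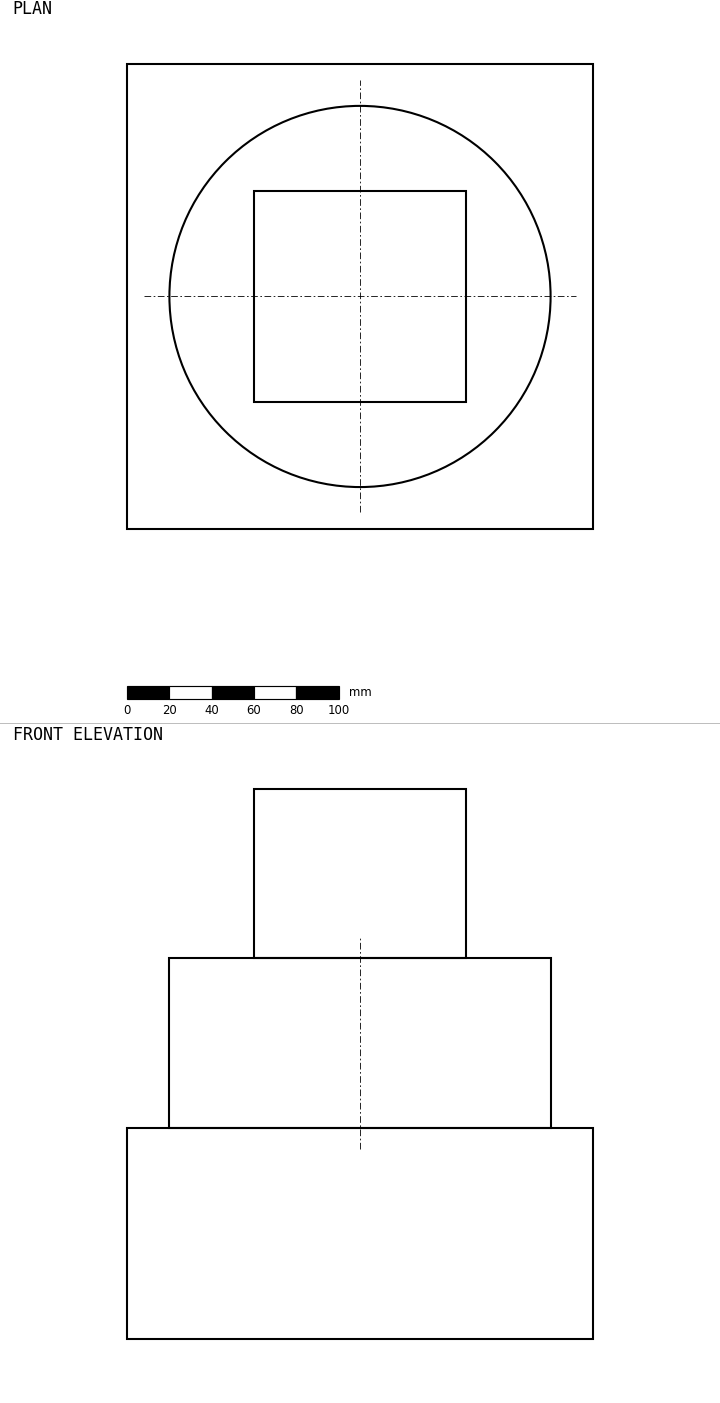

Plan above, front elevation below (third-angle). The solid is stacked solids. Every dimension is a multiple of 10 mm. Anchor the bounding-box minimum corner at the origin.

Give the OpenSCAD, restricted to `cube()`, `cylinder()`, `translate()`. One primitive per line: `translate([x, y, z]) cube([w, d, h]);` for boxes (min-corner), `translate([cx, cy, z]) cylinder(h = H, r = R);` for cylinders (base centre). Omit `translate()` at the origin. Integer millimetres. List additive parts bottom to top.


cube([220, 220, 100]);
translate([110, 110, 100]) cylinder(h = 80, r = 90);
translate([60, 60, 180]) cube([100, 100, 80]);
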